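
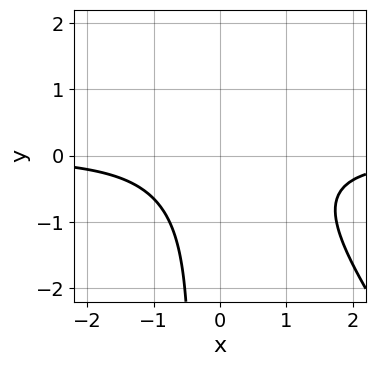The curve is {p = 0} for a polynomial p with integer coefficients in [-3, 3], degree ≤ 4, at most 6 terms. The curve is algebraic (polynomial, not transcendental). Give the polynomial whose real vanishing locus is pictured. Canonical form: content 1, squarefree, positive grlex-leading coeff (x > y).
(a) deg p = 3. The shape is more complex than any degree-2 curve.
(b) Observable constraints: the curve avoids every integer y-axis point in the box; it misses every integer gridline on the x-axis.
(c) These observations pin down the coefficients.

3*x^2*y + 2*x*y^2 - x*y + y^2 + 3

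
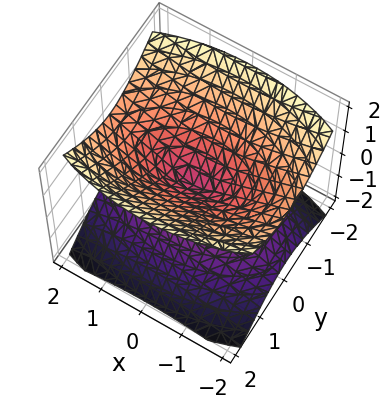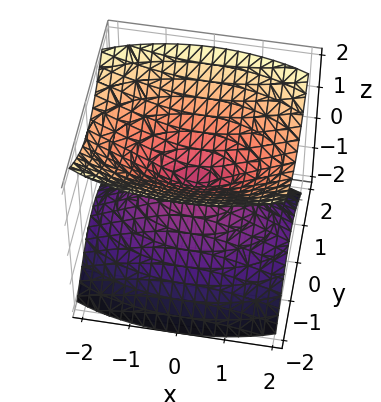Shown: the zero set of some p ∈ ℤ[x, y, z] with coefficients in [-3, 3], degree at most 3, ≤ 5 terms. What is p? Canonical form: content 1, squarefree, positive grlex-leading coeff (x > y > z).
1. I count 2 distinct pieces. They look like related sheets of one shape, so recover p as a whole.
2. The degree is 2 — a double cone through the origin; a quadric.
3. Symmetries: the z ↦ −z reflection is a symmetry, so z appears only in even powers; it's symmetric under y → −y, forcing even powers of y; mirror symmetry x ↦ −x ⇒ only even powers of x.
4. Against the integer gridlines: it crosses the y-axis at the gridline y = 0; one x-axis crossing is at x = 0.
5. Together with the visible shape, these determine p as stated.

x^2 + 3*y^2 - 3*z^2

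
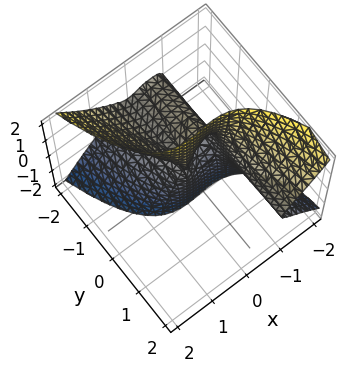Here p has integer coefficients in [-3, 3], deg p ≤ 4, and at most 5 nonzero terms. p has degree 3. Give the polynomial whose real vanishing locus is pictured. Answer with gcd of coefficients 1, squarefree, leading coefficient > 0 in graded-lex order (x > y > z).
x^3 + y*z^2 + x^2

1. Degree: the shape is more complex than any degree-2 surface, so deg p = 3.
2. Observable constraints: it meets the x-axis at x = -1 (among the integer gridlines); the visible y-axis segment lies entirely on the surface; every point of the z-axis in the box is on the surface.
3. Fitting integer coefficients to these (and the overall shape) gives p.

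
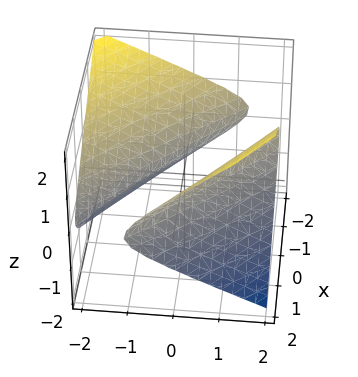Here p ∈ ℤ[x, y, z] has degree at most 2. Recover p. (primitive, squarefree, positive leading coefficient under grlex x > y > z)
x^2 + 2*x*y + y^2 + y*z - 3*z^2 - 1

(a) The picture has 2 separate pieces. Treating them together as one polynomial.
(b) Degree: a generic line meets the surface in up to 2 points, so deg p = 2.
(c) Against the integer gridlines: among the integer gridlines, it crosses the y-axis at y ∈ {-1, 1}; among the integer gridlines, it crosses the x-axis at x ∈ {-1, 1}.
(d) Together with the visible shape, these determine p as stated.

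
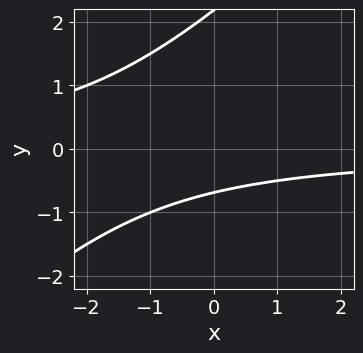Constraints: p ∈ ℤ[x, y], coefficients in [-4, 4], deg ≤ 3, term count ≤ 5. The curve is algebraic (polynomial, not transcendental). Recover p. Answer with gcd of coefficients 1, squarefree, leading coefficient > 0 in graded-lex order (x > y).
(a) Degree: no degree-1 curve has this shape, so deg p = 2.
(b) From the visible intercepts: no x-intercept at any integer in the box.
(c) These observations pin down the coefficients.

2*x*y - 2*y^2 + 3*y + 3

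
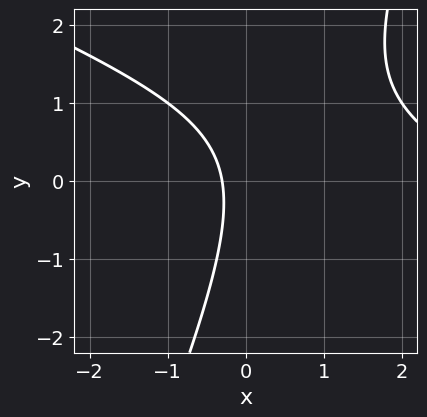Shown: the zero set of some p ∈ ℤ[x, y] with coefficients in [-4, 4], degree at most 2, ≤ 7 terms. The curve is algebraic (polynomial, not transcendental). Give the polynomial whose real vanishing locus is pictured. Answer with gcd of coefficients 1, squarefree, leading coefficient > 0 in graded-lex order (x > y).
x^2 + 2*x*y - y^2 - 3*x - 1

1. The degree is 2 — no degree-1 curve has this shape.
2. Reading off the gridlines: no y-intercept at any integer in the box.
3. The integer polynomial consistent with all of this is the stated p.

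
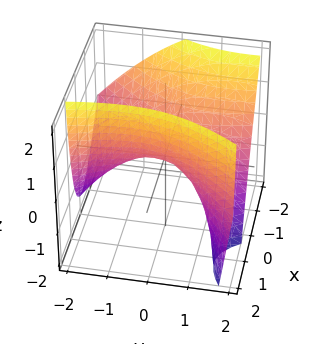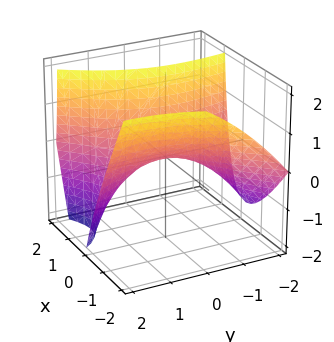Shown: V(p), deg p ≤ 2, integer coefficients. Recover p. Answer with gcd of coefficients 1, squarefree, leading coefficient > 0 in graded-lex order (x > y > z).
First, the degree is 2 — a generic line meets the surface in up to 2 points.
Next, reading off the gridlines: it meets the z-axis at z = 0 (among the integer gridlines); one x-axis crossing is at x = 0.
Finally, together with the visible shape, these determine p as stated.

3*x^2 - 2*x*y + 2*x*z - y^2 - 3*z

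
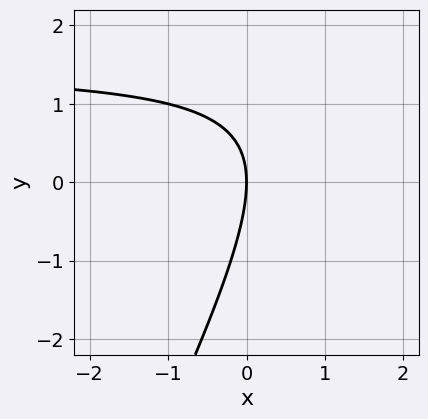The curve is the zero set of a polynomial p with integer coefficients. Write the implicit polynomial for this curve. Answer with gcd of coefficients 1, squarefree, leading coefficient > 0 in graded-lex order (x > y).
First, deg p = 2.
Next, checking where it meets the axes: it crosses the x-axis at the gridline x = 0; it crosses the y-axis at the gridline y = 0.
Finally, solving for integer coefficients yields p as stated.

2*x*y - y^2 - 3*x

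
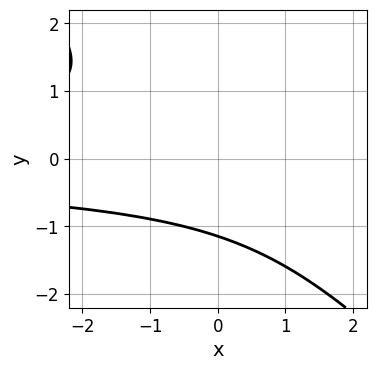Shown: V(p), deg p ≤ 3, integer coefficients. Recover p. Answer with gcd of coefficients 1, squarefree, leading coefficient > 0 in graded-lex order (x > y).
2*x*y^2 + 2*y^3 + 3

1. deg p = 3. The shape is more complex than any degree-2 curve.
2. Checking where it meets the axes: it misses every integer gridline on the x-axis.
3. Fitting integer coefficients to these (and the overall shape) gives p.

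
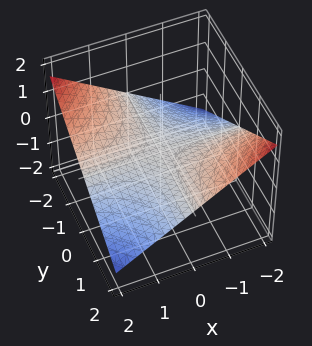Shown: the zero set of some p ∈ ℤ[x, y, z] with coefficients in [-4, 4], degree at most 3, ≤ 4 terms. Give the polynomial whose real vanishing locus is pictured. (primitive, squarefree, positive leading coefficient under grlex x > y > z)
x*y + 3*z

1. deg p = 2. A hyperbolic paraboloid; a quadric.
2. Checking where it meets the axes: the visible x-axis segment lies entirely on the surface; the visible y-axis segment lies entirely on the surface.
3. Fitting integer coefficients to these (and the overall shape) gives p.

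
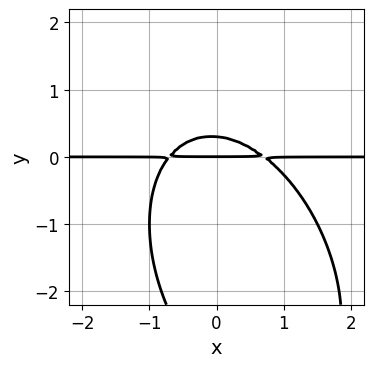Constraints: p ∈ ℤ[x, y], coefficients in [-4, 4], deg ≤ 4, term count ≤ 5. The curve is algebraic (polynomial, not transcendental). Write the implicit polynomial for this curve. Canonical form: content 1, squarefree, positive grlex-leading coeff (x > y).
2*x^2*y + x*y^2 + y^3 + 3*y^2 - y

(a) deg p = 3. No degree-2 curve has this shape.
(b) From the axis intercepts and sections: it crosses the y-axis at the gridline y = 0; the visible x-axis segment lies entirely on the curve.
(c) Solving for integer coefficients yields p as stated.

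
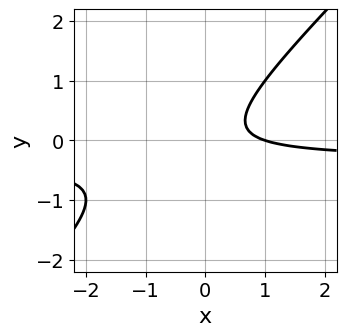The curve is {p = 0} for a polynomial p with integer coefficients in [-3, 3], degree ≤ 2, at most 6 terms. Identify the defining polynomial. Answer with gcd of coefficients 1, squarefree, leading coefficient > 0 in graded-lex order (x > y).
(a) Degree: no degree-1 curve has this shape, so deg p = 2.
(b) From the visible intercepts: no y-intercept at any integer in the box; it crosses the x-axis at the gridline x = 1.
(c) Putting this together gives p.

3*x*y - 3*y^2 + x - 1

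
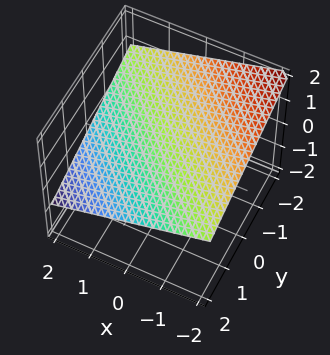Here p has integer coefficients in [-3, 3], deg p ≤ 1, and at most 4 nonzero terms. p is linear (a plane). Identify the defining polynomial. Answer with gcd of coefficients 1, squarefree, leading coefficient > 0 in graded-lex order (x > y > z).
The degree is 1 — every cross-section is a straight line — this is a plane.
Against the integer gridlines: it crosses the y-axis at the gridline y = 2; one x-axis crossing is at x = 2.
Solving for integer coefficients yields p as stated.

x + y + 3*z - 2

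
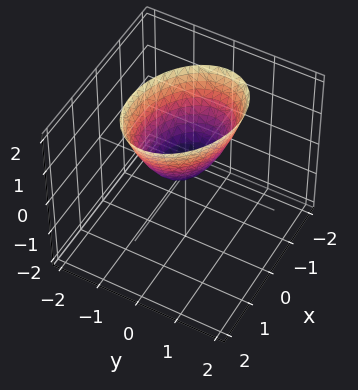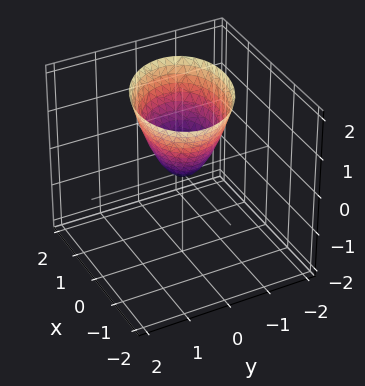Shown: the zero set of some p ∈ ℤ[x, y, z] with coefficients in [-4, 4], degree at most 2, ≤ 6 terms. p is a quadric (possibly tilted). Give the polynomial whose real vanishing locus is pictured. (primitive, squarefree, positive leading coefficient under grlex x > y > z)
2*x^2 + x*y + 3*y^2 - 2*z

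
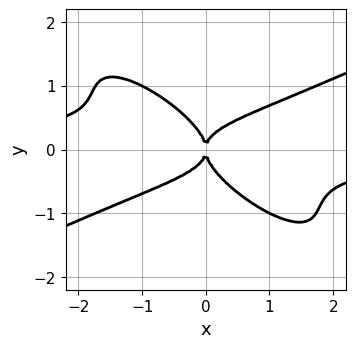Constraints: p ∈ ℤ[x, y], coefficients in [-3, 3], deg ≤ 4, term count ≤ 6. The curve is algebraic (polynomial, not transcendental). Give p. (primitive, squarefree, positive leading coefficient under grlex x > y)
x^3*y - 3*x*y^3 - 3*y^4 + x^2

1. deg p = 4. The shape is more complex than any degree-3 curve.
2. Against the integer gridlines: it crosses the y-axis at the gridline y = 0; it meets the x-axis at x = 0 (among the integer gridlines).
3. The integer polynomial consistent with all of this is the stated p.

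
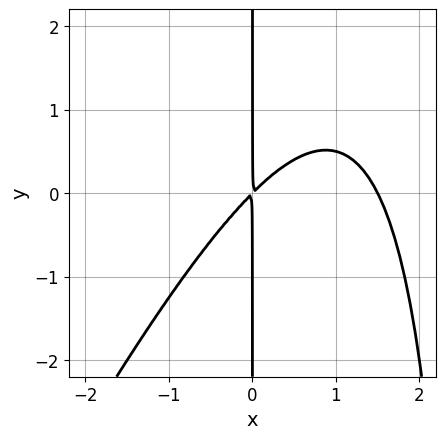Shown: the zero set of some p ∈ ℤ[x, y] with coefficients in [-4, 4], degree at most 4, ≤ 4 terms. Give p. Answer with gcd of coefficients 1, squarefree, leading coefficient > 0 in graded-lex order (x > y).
1. Degree: a generic line meets the curve in up to 3 points, so deg p = 3.
2. From the axis intercepts and sections: the visible y-axis segment lies entirely on the curve.
3. Solving for integer coefficients yields p as stated.

2*x^3 - x^2*y - 3*x^2 + 3*x*y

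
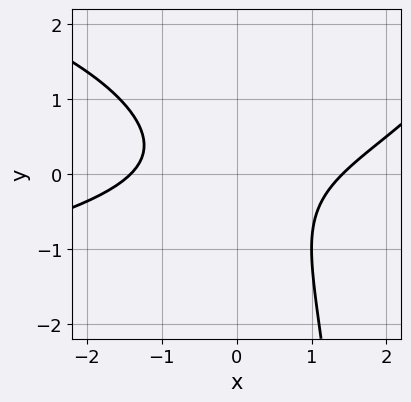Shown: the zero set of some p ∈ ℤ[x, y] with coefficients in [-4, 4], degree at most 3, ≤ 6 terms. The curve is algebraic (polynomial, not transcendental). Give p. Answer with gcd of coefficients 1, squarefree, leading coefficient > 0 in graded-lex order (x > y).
x*y^2 + x^2 - 2*x*y - 2*y^2 - 2

(a) The degree is 3 — a generic line meets the curve in up to 3 points.
(b) Against the integer gridlines: the curve avoids every integer y-axis point in the box.
(c) Together with the visible shape, these determine p as stated.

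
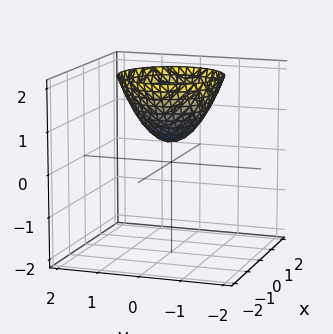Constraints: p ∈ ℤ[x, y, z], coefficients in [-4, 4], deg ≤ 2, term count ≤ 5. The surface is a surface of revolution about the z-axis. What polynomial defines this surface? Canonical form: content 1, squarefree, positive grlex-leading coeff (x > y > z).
First, the degree is 2 — no degree-1 surface has this shape.
Then, symmetries: every cross-section ⟂ z is a circle, so x, y appear only via x² + y².
Next, checking where it meets the axes: it misses every integer gridline on the y-axis; a circular section at z = 1 has radius between 0 and 1; the surface avoids every integer x-axis point in the box.
Finally, the integer polynomial consistent with all of this is the stated p.

2*x^2 + 2*y^2 - 2*z + 1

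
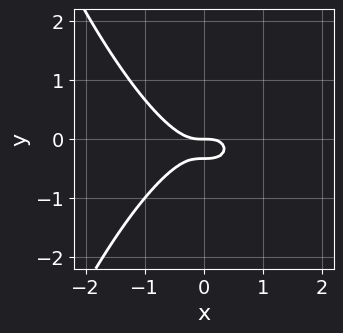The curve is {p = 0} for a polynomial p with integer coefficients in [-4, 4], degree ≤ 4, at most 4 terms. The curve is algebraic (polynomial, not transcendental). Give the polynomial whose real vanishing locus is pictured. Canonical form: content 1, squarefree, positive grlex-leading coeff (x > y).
First, the degree is 3 — a generic line meets the curve in up to 3 points.
Then, against the integer gridlines: it crosses the y-axis at the gridline y = 0; it crosses the x-axis at the gridline x = 0.
Finally, the integer polynomial consistent with all of this is the stated p.

2*x^3 + 3*y^2 + y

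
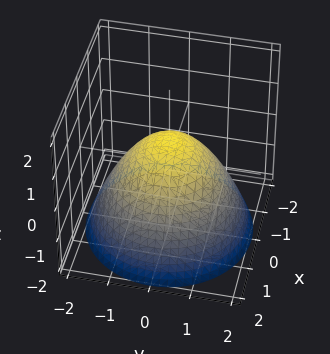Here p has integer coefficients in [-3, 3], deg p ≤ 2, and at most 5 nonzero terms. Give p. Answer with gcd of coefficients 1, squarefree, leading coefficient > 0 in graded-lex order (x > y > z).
2*x^2 + 2*y^2 + 3*z - 2

1. deg p = 2. A generic line meets the surface in up to 2 points.
2. By symmetry, the surface is invariant under rotation about z: p = q(x² + y², z).
3. Observable constraints: a circular section at z = -1 has radius between 1 and 2; the y-axis gridline crossings are at y ∈ {-1, 1}; among the integer gridlines, it crosses the x-axis at x ∈ {-1, 1}.
4. Matching integer coefficients to the picture gives p.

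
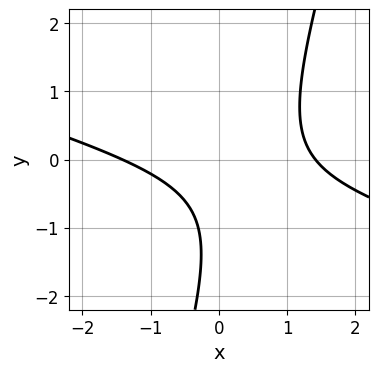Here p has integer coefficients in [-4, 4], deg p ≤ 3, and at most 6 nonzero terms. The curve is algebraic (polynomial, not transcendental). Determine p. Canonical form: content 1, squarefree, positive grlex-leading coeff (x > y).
x^2 + 3*x*y - y^2 - 2*y - 2

The degree is 2 — the shape is more complex than any degree-1 curve.
From the axis intercepts and sections: the curve avoids every integer y-axis point in the box.
Putting this together gives p.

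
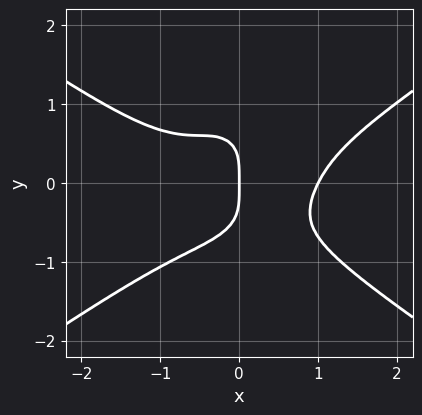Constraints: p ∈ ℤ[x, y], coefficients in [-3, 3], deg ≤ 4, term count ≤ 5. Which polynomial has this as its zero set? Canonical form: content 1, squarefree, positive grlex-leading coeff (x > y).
2*x^4 - 3*x^2*y^2 - 3*y^4 - 3*x^2*y - 2*x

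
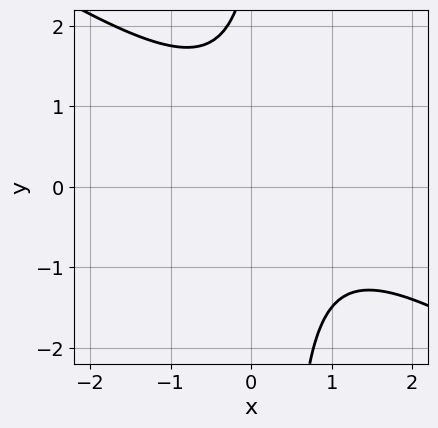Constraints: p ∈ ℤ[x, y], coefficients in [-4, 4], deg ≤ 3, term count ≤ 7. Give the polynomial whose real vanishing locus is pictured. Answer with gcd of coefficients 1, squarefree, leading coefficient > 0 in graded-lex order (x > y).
2*x^2 + 3*x*y - 2*x - y + 3

First, deg p = 2. No degree-1 curve has this shape.
Next, checking where it meets the axes: the curve avoids every integer x-axis point in the box; the curve avoids every integer y-axis point in the box.
Finally, fitting integer coefficients to these (and the overall shape) gives p.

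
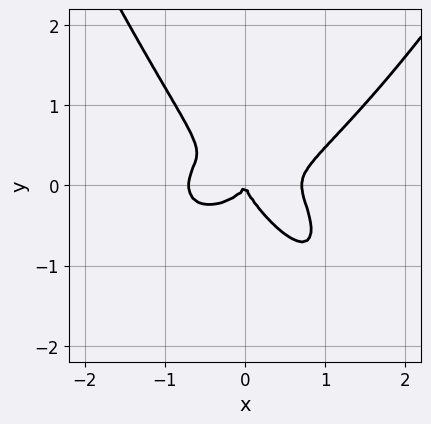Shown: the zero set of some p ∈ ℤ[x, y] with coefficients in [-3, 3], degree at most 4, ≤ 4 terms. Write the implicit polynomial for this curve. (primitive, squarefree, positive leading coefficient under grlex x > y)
(a) Degree: a generic line meets the curve in up to 4 points, so deg p = 4.
(b) Checking where it meets the axes: it crosses the y-axis at the gridline y = 0; one x-axis crossing is at x = 0.
(c) Assembling these constraints gives the stated polynomial.

2*x^4 - 3*x*y^2 - 3*y^3 - x^2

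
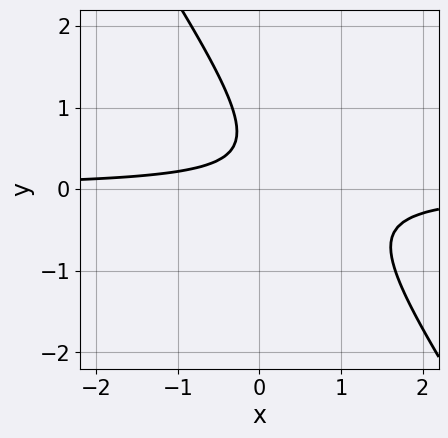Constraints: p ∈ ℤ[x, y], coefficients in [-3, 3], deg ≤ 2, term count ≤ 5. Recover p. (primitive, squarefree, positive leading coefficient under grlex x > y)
3*x*y + 2*y^2 - 2*y + 1

1. Degree: no degree-1 curve has this shape, so deg p = 2.
2. From the visible intercepts: the curve avoids every integer x-axis point in the box; the curve avoids every integer y-axis point in the box.
3. Assembling these constraints gives the stated polynomial.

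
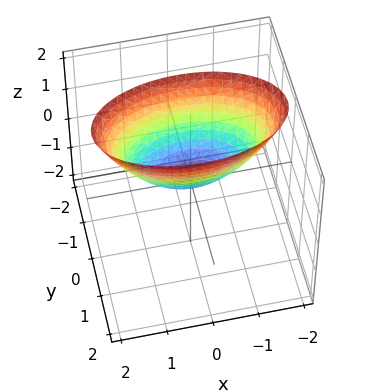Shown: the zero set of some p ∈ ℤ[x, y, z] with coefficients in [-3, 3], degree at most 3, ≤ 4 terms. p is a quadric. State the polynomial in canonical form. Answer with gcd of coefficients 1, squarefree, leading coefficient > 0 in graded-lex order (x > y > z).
x^2 + 3*y^2 - 2*z

1. Degree: a single bowl opening along one axis; a quadric, so deg p = 2.
2. Symmetries: mirror symmetry y ↦ −y ⇒ only even powers of y; it's symmetric under x → −x, forcing even powers of x.
3. Against the integer gridlines: it crosses the y-axis at the gridline y = 0; one x-axis crossing is at x = 0; one z-axis crossing is at z = 0.
4. Putting this together gives p.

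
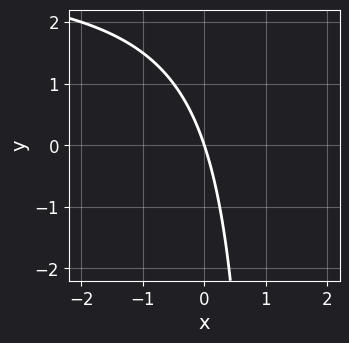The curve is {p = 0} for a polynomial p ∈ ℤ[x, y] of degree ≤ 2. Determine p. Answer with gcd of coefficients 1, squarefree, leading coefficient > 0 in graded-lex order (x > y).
x*y - 3*x - y

The degree is 2 — no degree-1 curve has this shape.
Checking where it meets the axes: one x-axis crossing is at x = 0; it meets the y-axis at y = 0 (among the integer gridlines).
Putting this together gives p.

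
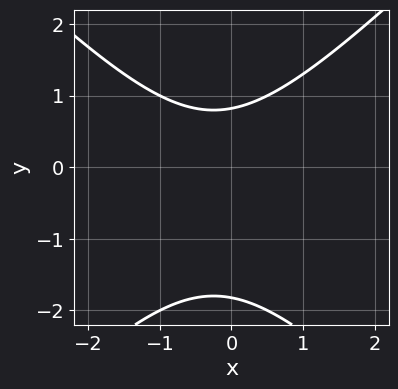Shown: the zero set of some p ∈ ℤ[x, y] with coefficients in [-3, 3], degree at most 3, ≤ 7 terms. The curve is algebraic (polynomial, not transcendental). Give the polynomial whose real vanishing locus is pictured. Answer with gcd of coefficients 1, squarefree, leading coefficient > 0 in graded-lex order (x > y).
2*x^2 - 2*y^2 + x - 2*y + 3

The degree is 2 — the shape is more complex than any degree-1 curve.
Reading off the gridlines: the curve avoids every integer x-axis point in the box.
Together with the visible shape, these determine p as stated.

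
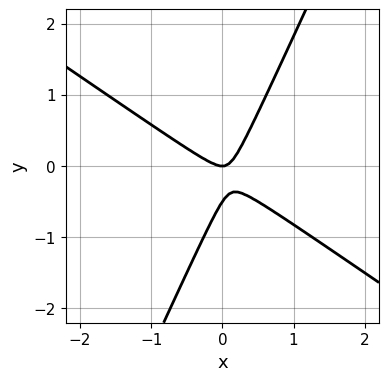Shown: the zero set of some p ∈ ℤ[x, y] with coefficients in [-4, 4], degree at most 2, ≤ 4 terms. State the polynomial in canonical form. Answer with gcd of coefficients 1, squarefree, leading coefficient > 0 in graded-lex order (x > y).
(a) deg p = 2. The shape is more complex than any degree-1 curve.
(b) Against the integer gridlines: it meets the x-axis at x = 0 (among the integer gridlines); one y-axis crossing is at y = 0.
(c) Fitting integer coefficients to these (and the overall shape) gives p.

3*x^2 + 3*x*y - 2*y^2 - y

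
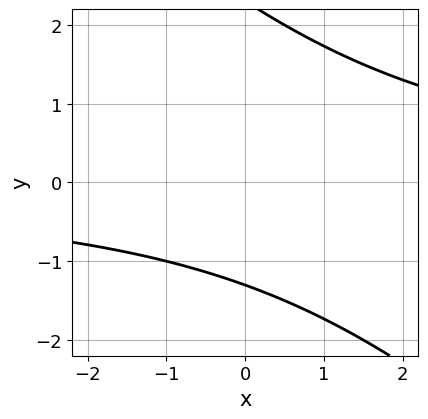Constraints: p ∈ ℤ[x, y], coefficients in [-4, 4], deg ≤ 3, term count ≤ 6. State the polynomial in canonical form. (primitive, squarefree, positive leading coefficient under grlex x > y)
x*y + y^2 - y - 3

First, degree: no degree-1 curve has this shape, so deg p = 2.
Next, checking where it meets the axes: it misses every integer gridline on the x-axis.
Finally, these observations pin down the coefficients.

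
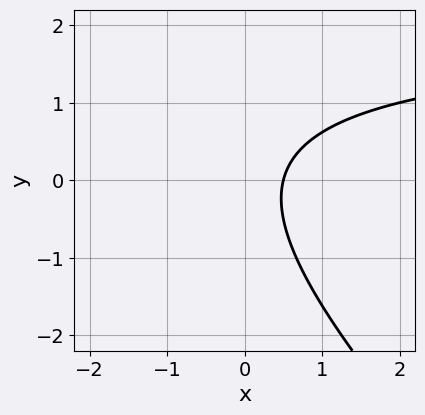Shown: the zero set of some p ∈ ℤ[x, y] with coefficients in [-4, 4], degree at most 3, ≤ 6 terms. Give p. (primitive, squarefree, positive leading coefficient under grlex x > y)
1. Degree: a generic line meets the curve in up to 2 points, so deg p = 2.
2. Checking where it meets the axes: the curve avoids every integer y-axis point in the box.
3. Solving for integer coefficients yields p as stated.

x*y + y^2 - 2*x + 1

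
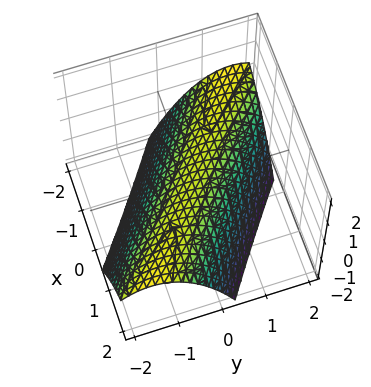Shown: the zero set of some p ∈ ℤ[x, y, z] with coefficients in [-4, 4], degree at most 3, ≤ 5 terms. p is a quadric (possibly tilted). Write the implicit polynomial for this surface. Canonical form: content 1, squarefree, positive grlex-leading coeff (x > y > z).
x^2 + 3*x*y + 2*y^2 + 3*z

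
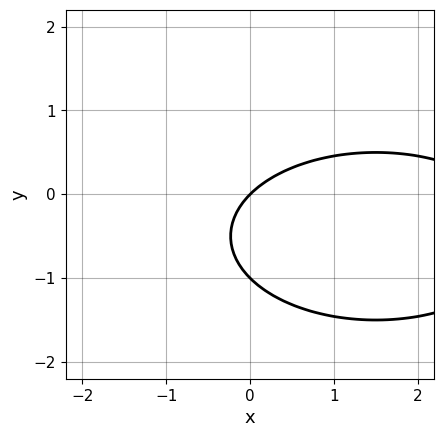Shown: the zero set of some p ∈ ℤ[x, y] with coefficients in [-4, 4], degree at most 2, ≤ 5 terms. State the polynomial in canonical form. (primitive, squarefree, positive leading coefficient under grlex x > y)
x^2 + 3*y^2 - 3*x + 3*y

The degree is 2 — the shape is more complex than any degree-1 curve.
Reading off the gridlines: among the integer gridlines, it crosses the y-axis at y ∈ {-1, 0}; one x-axis crossing is at x = 0.
Matching integer coefficients to the picture gives p.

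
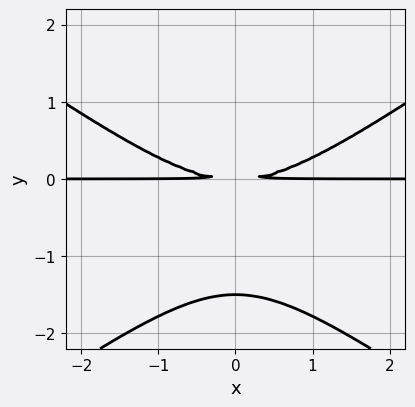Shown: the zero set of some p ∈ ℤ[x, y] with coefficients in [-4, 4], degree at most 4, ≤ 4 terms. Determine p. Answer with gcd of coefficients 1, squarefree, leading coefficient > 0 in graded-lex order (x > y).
x^2*y - 2*y^3 - 3*y^2

First, deg p = 3. A generic line meets the curve in up to 3 points.
Next, symmetries: the x ↦ −x reflection is a symmetry, so x appears only in even powers.
Next, reading off the gridlines: the visible x-axis segment lies entirely on the curve.
Finally, putting this together gives p.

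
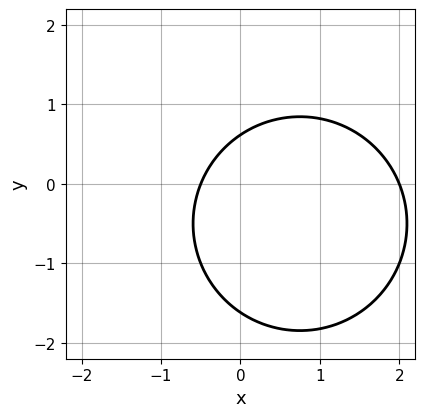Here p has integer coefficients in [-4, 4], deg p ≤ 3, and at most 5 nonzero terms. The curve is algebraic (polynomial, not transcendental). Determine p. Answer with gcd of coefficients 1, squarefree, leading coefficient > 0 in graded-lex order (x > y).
2*x^2 + 2*y^2 - 3*x + 2*y - 2

The degree is 2 — a generic line meets the curve in up to 2 points.
Against the integer gridlines: it crosses the x-axis at the gridline x = 2.
The integer polynomial consistent with all of this is the stated p.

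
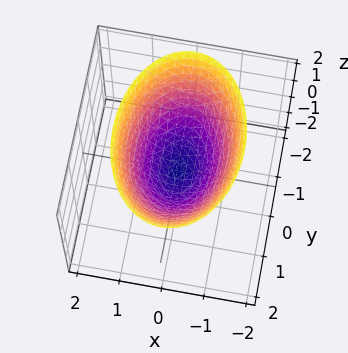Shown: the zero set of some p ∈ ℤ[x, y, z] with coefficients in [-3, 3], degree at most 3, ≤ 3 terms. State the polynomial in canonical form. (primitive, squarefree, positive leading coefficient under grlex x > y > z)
First, degree: a paraboloid; a quadric, so deg p = 2.
Then, symmetries: it's symmetric under y → −y, forcing even powers of y; it's symmetric under x → −x, forcing even powers of x.
Then, reading off the gridlines: it crosses the x-axis at the gridline x = 0; one z-axis crossing is at z = 0.
Finally, matching integer coefficients to the picture gives p.

2*x^2 + y^2 - 2*z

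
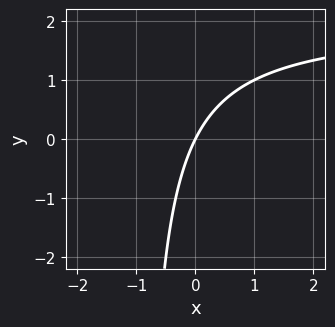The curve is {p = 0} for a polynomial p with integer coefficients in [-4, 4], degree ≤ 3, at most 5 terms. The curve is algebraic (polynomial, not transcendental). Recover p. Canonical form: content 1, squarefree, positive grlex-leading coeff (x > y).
x*y - 2*x + y

The degree is 2 — the shape is more complex than any degree-1 curve.
Observable constraints: it crosses the y-axis at the gridline y = 0; it meets the x-axis at x = 0 (among the integer gridlines).
Together with the visible shape, these determine p as stated.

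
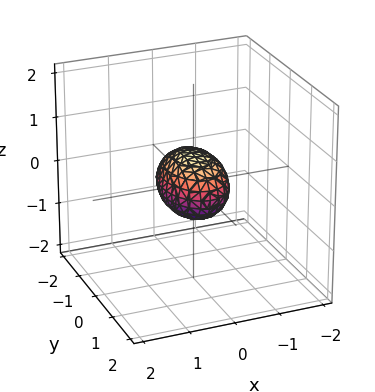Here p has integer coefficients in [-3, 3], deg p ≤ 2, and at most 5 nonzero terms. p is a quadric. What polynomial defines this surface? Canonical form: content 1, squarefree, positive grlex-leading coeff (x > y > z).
2*x^2 + y^2 + 2*z^2 - 1

(a) deg p = 2. A closed, bounded, convex surface; a quadric.
(b) Symmetries: the z ↦ −z reflection is a symmetry, so z appears only in even powers; the x ↦ −x reflection is a symmetry, so x appears only in even powers; it's symmetric under y → −y, forcing even powers of y.
(c) From the axis intercepts and sections: the y-axis gridline crossings are at y ∈ {-1, 1}.
(d) Putting this together gives p.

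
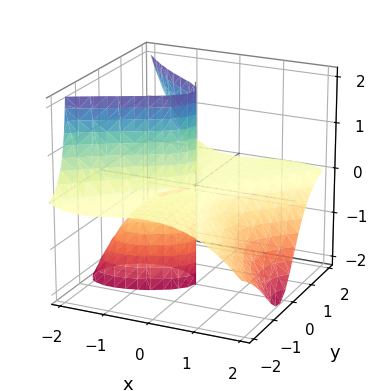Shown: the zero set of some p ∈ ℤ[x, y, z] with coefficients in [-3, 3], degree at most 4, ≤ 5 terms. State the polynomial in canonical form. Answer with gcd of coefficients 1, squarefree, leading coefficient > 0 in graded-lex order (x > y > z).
x^3 - x^2*y + 3*y^2*z + 2*x*z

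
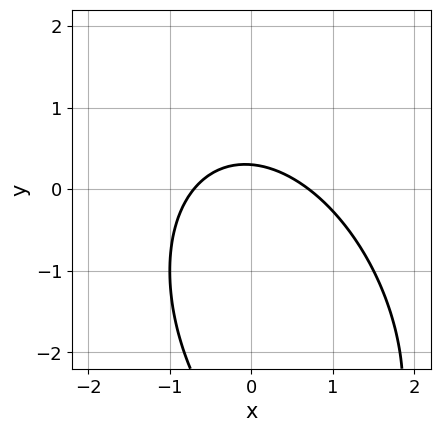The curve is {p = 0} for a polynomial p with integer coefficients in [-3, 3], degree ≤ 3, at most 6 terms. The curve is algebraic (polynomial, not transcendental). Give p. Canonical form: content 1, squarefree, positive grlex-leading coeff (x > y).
2*x^2 + x*y + y^2 + 3*y - 1

Degree: the shape is more complex than any degree-1 curve, so deg p = 2.
Solving for integer coefficients yields p as stated.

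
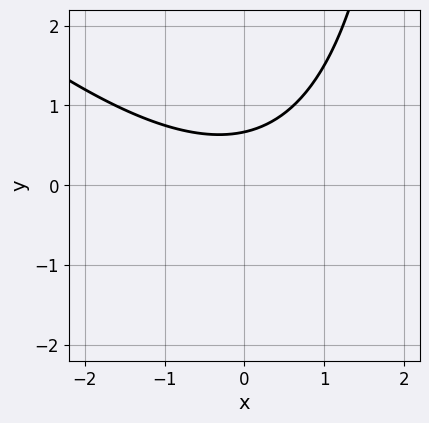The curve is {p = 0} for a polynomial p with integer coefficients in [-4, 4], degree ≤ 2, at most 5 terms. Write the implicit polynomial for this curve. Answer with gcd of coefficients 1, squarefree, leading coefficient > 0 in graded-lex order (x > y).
First, degree: a generic line meets the curve in up to 2 points, so deg p = 2.
Next, observable constraints: no x-intercept at any integer in the box.
Finally, together with the visible shape, these determine p as stated.

x^2 + x*y - 3*y + 2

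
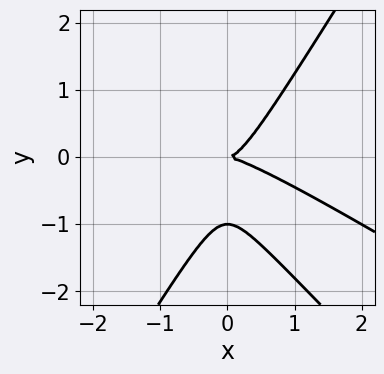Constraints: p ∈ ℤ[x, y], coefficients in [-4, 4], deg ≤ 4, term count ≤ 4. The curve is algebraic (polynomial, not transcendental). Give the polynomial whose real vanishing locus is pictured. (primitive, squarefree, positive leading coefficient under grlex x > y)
deg p = 3. The shape is more complex than any degree-2 curve.
Reading off the gridlines: among the integer gridlines, it crosses the y-axis at y ∈ {-1, 0}; one x-axis crossing is at x = 0.
Assembling these constraints gives the stated polynomial.

x^3 + 2*x^2*y - y^3 - y^2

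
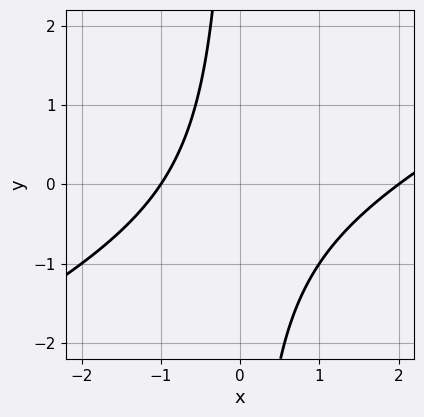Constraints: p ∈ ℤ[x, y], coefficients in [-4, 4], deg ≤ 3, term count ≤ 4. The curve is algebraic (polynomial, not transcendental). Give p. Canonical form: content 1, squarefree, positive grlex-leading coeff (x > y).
x^2 - 2*x*y - x - 2

(a) The degree is 2 — the shape is more complex than any degree-1 curve.
(b) Checking where it meets the axes: it misses every integer gridline on the y-axis; among the integer gridlines, it crosses the x-axis at x ∈ {-1, 2}.
(c) Putting this together gives p.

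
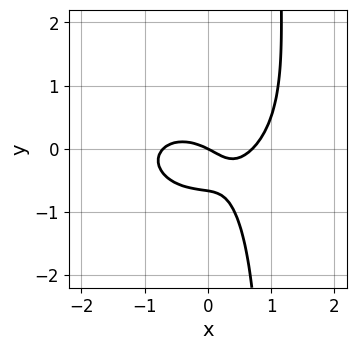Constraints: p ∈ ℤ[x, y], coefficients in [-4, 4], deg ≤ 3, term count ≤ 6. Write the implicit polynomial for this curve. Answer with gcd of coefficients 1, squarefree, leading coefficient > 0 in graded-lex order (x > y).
2*x^3 + 3*x*y^2 - 3*y^2 - x - 2*y

1. deg p = 3.
2. Against the integer gridlines: one x-axis crossing is at x = 0; it crosses the y-axis at the gridline y = 0.
3. Solving for integer coefficients yields p as stated.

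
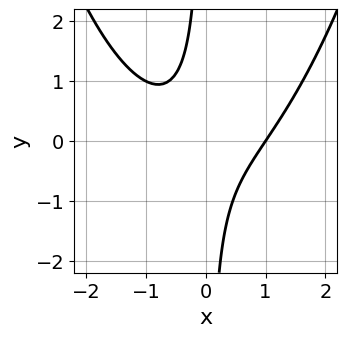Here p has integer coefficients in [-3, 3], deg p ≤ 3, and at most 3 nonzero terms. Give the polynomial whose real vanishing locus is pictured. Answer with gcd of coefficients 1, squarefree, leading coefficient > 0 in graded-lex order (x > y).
First, the degree is 3 — the shape is more complex than any degree-2 curve.
Then, observable constraints: no y-intercept at any integer in the box; it meets the x-axis at x = 1 (among the integer gridlines).
Finally, the integer polynomial consistent with all of this is the stated p.

x^3 - 2*x*y - 1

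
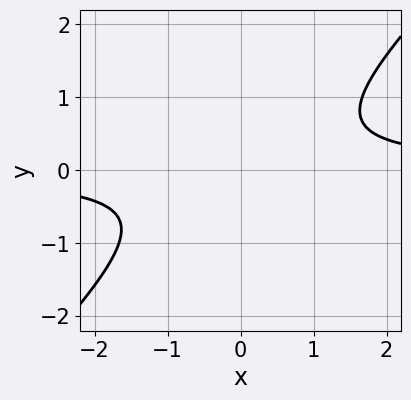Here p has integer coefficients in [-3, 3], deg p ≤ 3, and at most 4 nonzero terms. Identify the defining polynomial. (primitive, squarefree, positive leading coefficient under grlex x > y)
The degree is 2 — no degree-1 curve has this shape.
Checking where it meets the axes: the curve avoids every integer x-axis point in the box; it misses every integer gridline on the y-axis.
Fitting integer coefficients to these (and the overall shape) gives p.

3*x*y - 3*y^2 - 2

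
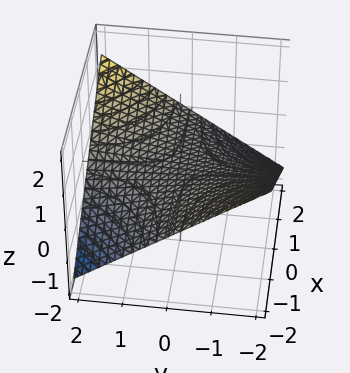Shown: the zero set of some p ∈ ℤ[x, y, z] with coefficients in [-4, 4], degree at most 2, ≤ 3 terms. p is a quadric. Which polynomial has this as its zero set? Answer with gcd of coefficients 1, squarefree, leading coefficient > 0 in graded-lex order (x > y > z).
Degree: a saddle surface; a quadric, so deg p = 2.
Reading off the gridlines: the visible y-axis segment lies entirely on the surface; it meets the z-axis at z = 0 (among the integer gridlines); the visible x-axis segment lies entirely on the surface.
Fitting integer coefficients to these (and the overall shape) gives p.

x*y - 3*z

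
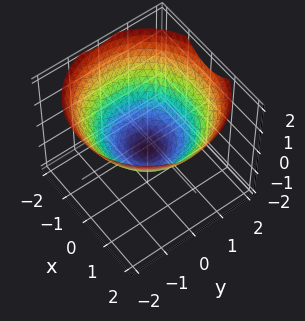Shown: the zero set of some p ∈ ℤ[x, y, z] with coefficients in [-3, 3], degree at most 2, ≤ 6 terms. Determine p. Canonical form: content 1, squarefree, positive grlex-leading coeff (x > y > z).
x^2 + y^2 - 2*z - 1

The degree is 2 — a generic line meets the surface in up to 2 points.
Symmetry: the surface is invariant under rotation about z: p = q(x² + y², z).
Against the integer gridlines: among the integer gridlines, it crosses the y-axis at y ∈ {-1, 1}; among the integer gridlines, it crosses the x-axis at x ∈ {-1, 1}; a circular section at z = 0 has radius exactly 1.
Together with the visible shape, these determine p as stated.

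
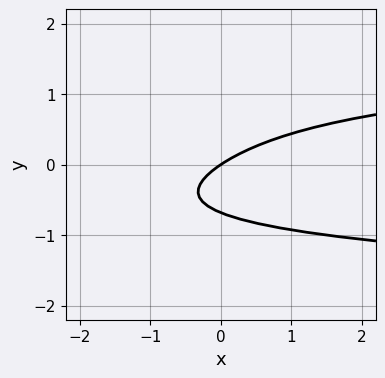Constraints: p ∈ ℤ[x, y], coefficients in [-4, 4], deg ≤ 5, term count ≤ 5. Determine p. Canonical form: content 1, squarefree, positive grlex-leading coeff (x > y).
(a) deg p = 4. The shape is more complex than any degree-3 curve.
(b) From the axis intercepts and sections: one y-axis crossing is at y = 0; it crosses the x-axis at the gridline x = 0.
(c) Fitting integer coefficients to these (and the overall shape) gives p.

3*y^4 + 3*y^2 - 2*x + 3*y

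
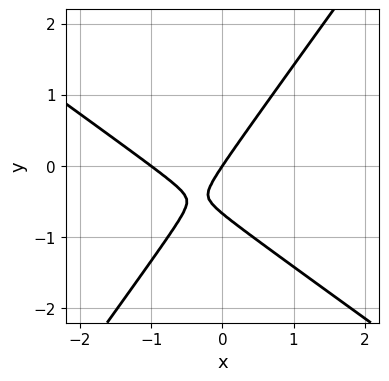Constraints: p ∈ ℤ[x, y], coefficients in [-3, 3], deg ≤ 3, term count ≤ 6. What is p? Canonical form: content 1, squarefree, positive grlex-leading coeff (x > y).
3*x^2 + 2*x*y - 3*y^2 + 3*x - 2*y

First, degree: the shape is more complex than any degree-1 curve, so deg p = 2.
Next, reading off the gridlines: the x-axis gridline crossings are at x ∈ {-1, 0}; one y-axis crossing is at y = 0.
Finally, putting this together gives p.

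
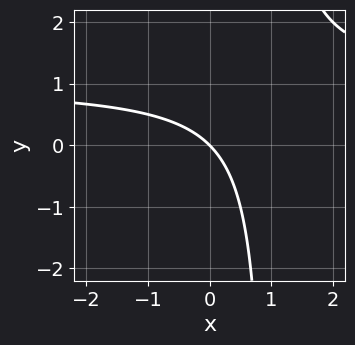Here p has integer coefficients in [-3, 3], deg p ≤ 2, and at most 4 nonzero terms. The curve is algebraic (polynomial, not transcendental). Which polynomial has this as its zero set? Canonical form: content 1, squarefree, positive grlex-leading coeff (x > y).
First, degree: the shape is more complex than any degree-1 curve, so deg p = 2.
Next, against the integer gridlines: it meets the y-axis at y = 0 (among the integer gridlines); it crosses the x-axis at the gridline x = 0.
Finally, these observations pin down the coefficients.

x*y - x - y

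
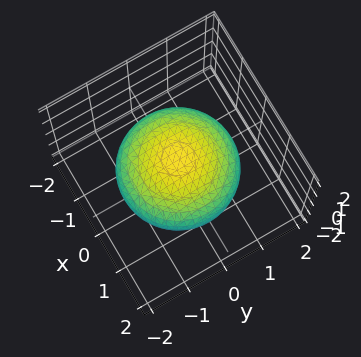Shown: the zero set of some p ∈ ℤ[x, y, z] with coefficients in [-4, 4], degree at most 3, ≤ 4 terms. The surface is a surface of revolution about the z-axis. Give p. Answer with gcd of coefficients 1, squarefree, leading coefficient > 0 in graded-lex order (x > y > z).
x^2 + y^2 + 2*z^2 - 2

First, deg p = 2.
Then, symmetries: the surface is invariant under rotation about z: p = q(x² + y², z).
Next, checking where it meets the axes: a circular section at z = 0 has radius between 1 and 2; among the integer gridlines, it crosses the z-axis at z ∈ {-1, 1}.
Finally, together with the visible shape, these determine p as stated.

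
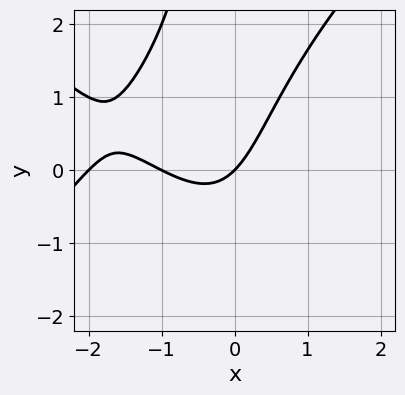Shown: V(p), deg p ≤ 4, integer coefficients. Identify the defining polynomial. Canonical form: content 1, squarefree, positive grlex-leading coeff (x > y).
(a) Degree: a generic line meets the curve in up to 3 points, so deg p = 3.
(b) Observable constraints: it meets the y-axis at y = 0 (among the integer gridlines); the x-axis gridline crossings are at x ∈ {-2, -1, 0}.
(c) Solving for integer coefficients yields p as stated.

x^3 - x*y^2 + 3*x^2 + 2*x - 2*y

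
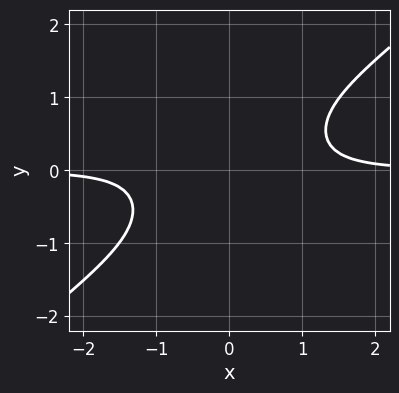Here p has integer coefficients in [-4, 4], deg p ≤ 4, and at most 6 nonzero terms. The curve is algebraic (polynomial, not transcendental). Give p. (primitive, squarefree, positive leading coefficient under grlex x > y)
First, deg p = 4. The shape is more complex than any degree-3 curve.
Next, against the integer gridlines: it misses every integer gridline on the y-axis; the curve avoids every integer x-axis point in the box.
Finally, assembling these constraints gives the stated polynomial.

3*x^3*y - 3*x^2*y^2 - x*y^3 - 2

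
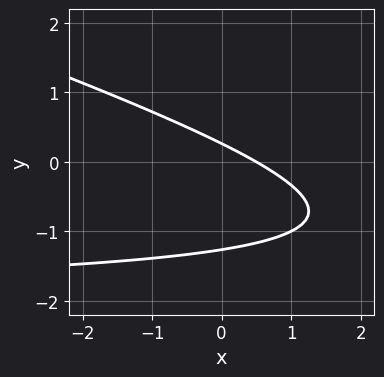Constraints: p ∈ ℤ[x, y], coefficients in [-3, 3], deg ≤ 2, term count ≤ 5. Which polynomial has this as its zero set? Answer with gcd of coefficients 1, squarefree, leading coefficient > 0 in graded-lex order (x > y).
1. Degree: no degree-1 curve has this shape, so deg p = 2.
2. Putting this together gives p.

x*y + 3*y^2 + 2*x + 3*y - 1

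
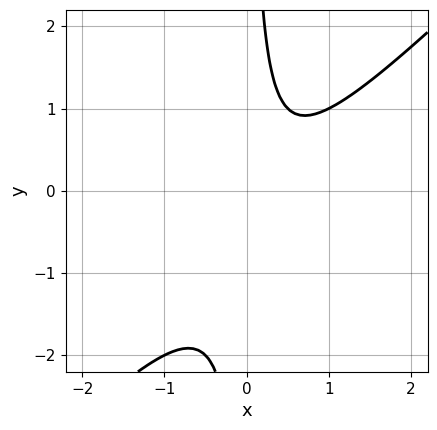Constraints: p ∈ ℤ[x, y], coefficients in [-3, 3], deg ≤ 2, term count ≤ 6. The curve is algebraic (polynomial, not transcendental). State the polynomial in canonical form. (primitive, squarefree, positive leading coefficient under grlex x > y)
2*x^2 - 2*x*y - x + 1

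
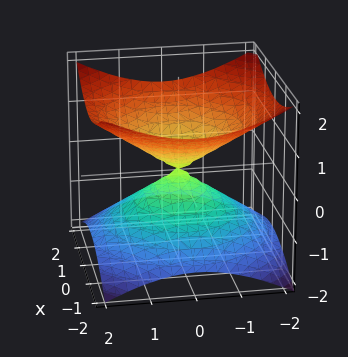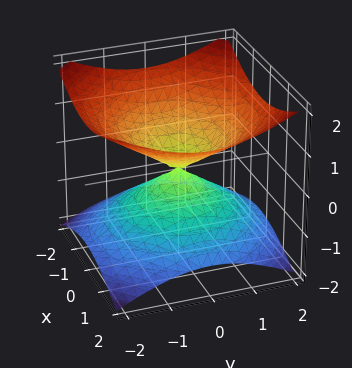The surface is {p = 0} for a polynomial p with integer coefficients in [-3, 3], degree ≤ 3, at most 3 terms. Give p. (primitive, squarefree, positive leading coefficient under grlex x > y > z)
x^2 + y^2 - 2*z^2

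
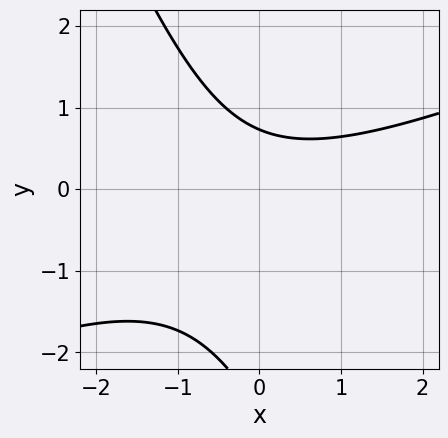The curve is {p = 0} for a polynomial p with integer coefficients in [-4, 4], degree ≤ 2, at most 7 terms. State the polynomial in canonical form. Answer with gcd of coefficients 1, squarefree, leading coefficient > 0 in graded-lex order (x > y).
1. The degree is 2 — a generic line meets the curve in up to 2 points.
2. Reading off the gridlines: it misses every integer gridline on the x-axis.
3. Fitting integer coefficients to these (and the overall shape) gives p.

x^2 - 2*x*y - y^2 - 2*y + 2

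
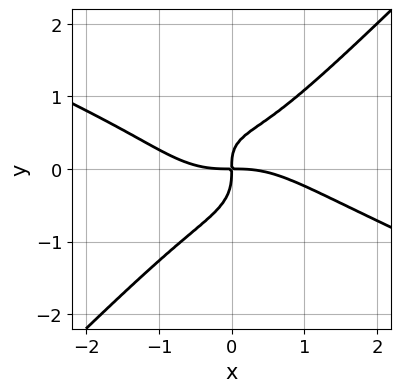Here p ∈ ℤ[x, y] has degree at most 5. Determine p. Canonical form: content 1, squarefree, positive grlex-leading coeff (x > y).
x^4 + 2*x^3*y - 3*y^4 - x*y^2 + 2*x*y

deg p = 4. No degree-3 curve has this shape.
From the visible intercepts: it crosses the x-axis at the gridline x = 0; it crosses the y-axis at the gridline y = 0.
The integer polynomial consistent with all of this is the stated p.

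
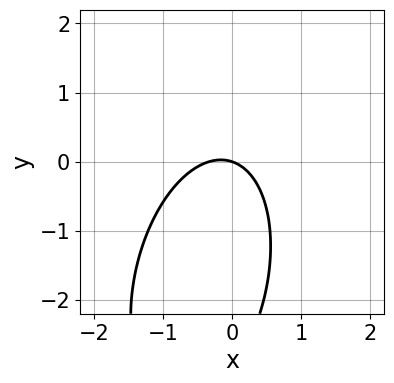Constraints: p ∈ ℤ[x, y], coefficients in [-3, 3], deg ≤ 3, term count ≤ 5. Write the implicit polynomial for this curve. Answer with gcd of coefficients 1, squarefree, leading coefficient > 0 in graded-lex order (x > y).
3*x^2 - x*y + y^2 + x + 3*y

1. deg p = 2. No degree-1 curve has this shape.
2. From the axis intercepts and sections: it crosses the x-axis at the gridline x = 0; it crosses the y-axis at the gridline y = 0.
3. The integer polynomial consistent with all of this is the stated p.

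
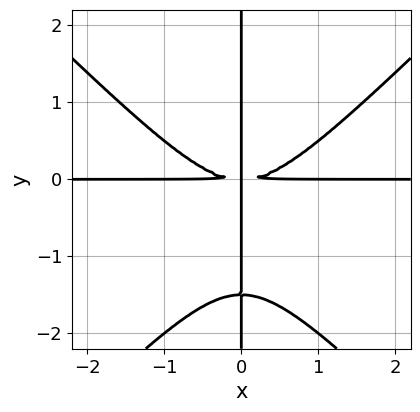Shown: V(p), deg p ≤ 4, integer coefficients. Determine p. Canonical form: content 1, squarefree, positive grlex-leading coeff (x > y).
The degree is 4 — the shape is more complex than any degree-3 curve.
Observable constraints: the visible y-axis segment lies entirely on the curve; the visible x-axis segment lies entirely on the curve.
Putting this together gives p.

2*x^3*y - 2*x*y^3 - 3*x*y^2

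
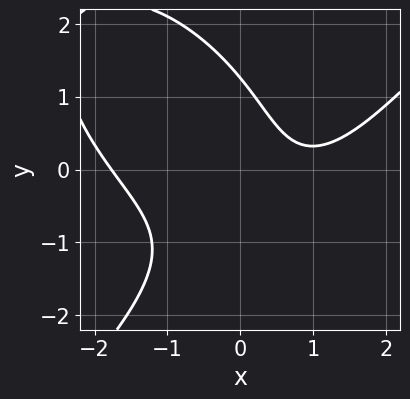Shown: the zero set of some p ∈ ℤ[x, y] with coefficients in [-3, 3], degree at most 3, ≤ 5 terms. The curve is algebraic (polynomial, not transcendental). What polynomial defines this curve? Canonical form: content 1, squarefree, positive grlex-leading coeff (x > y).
x^3 - y^3 - 3*x*y - 2*x + 2

(a) Degree: no degree-2 curve has this shape, so deg p = 3.
(b) Solving for integer coefficients yields p as stated.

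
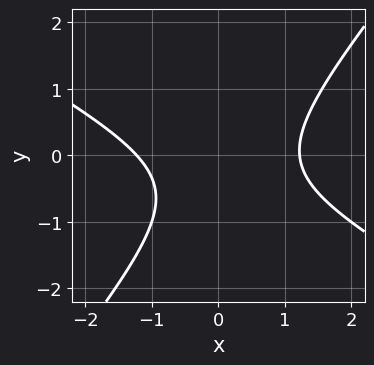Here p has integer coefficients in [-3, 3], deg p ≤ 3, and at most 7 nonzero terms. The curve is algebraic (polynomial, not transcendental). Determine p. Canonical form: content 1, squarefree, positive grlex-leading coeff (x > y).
2*x^2 + 2*x*y - 3*y^2 - 2*y - 3

Degree: no degree-1 curve has this shape, so deg p = 2.
Checking where it meets the axes: it misses every integer gridline on the y-axis.
Matching integer coefficients to the picture gives p.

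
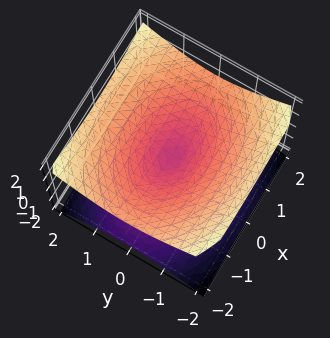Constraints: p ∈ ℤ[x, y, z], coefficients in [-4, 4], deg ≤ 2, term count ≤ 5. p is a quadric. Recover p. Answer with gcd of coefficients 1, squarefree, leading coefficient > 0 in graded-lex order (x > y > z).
1. Degree: two nappes meeting at a single point; a quadric, so deg p = 2.
2. Symmetries: the x ↦ −x reflection is a symmetry, so x appears only in even powers; it's symmetric under y → −y, forcing even powers of y; mirror symmetry z ↦ −z ⇒ only even powers of z.
3. Reading off the gridlines: it crosses the x-axis at the gridline x = 0; it crosses the y-axis at the gridline y = 0; one z-axis crossing is at z = 0.
4. These observations pin down the coefficients.

x^2 + 2*y^2 - 3*z^2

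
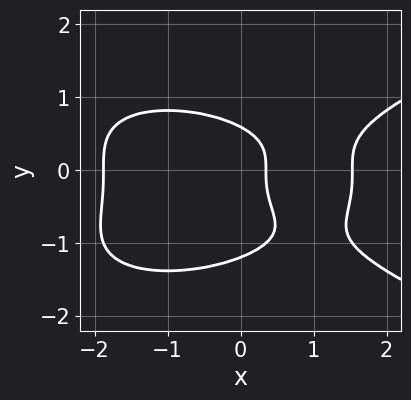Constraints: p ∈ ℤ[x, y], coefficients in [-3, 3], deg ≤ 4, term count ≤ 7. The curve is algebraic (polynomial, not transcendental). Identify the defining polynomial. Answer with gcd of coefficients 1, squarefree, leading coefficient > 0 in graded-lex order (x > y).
1. The degree is 4 — no degree-3 curve has this shape.
2. The integer polynomial consistent with all of this is the stated p.

3*y^4 - x^3 + 3*y^3 + 3*x - 1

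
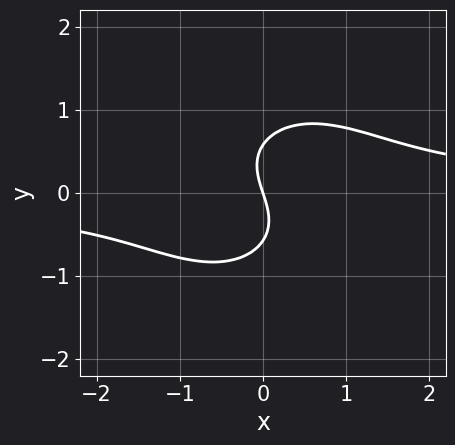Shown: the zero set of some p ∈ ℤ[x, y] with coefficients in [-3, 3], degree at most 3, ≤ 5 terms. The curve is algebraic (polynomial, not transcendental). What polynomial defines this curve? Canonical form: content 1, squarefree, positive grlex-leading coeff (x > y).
(a) Degree: a generic line meets the curve in up to 3 points, so deg p = 3.
(b) Checking where it meets the axes: one x-axis crossing is at x = 0; it meets the y-axis at y = 0 (among the integer gridlines).
(c) The integer polynomial consistent with all of this is the stated p.

3*x^2*y + 3*y^3 - 3*x - y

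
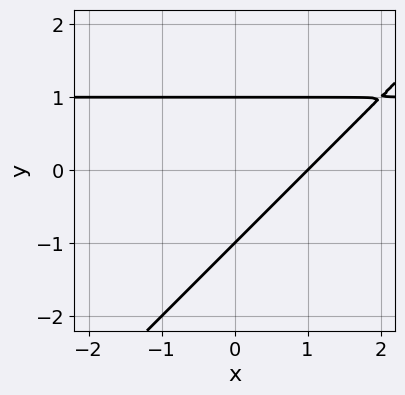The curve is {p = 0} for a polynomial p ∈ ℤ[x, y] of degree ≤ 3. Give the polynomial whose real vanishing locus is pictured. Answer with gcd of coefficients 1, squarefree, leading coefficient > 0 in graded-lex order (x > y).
x*y - y^2 - x + 1

First, the degree is 2 — a generic line meets the curve in up to 2 points.
Next, from the visible intercepts: it crosses the x-axis at the gridline x = 1; among the integer gridlines, it crosses the y-axis at y ∈ {-1, 1}.
Finally, putting this together gives p.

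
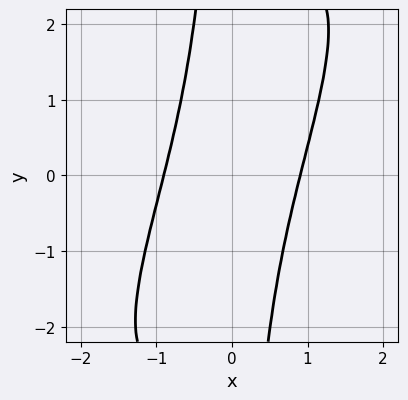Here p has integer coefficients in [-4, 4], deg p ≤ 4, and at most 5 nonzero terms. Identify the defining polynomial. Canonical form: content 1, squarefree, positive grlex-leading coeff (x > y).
deg p = 4.
Checking where it meets the axes: no y-intercept at any integer in the box.
Matching integer coefficients to the picture gives p.

3*x^4 - 3*x^3*y + x^2*y^2 - 2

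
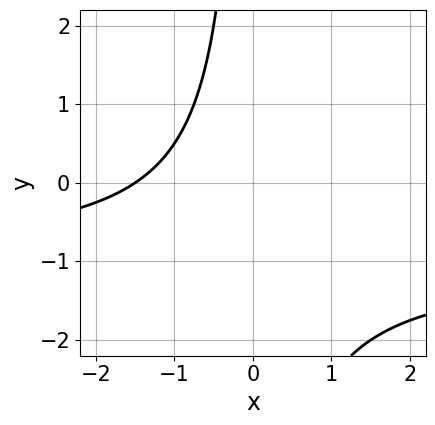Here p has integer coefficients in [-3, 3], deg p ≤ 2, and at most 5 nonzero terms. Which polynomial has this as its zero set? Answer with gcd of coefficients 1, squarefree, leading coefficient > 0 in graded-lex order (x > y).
2*x*y + 2*x + 3

First, the degree is 2 — no degree-1 curve has this shape.
Then, observable constraints: no y-intercept at any integer in the box.
Finally, fitting integer coefficients to these (and the overall shape) gives p.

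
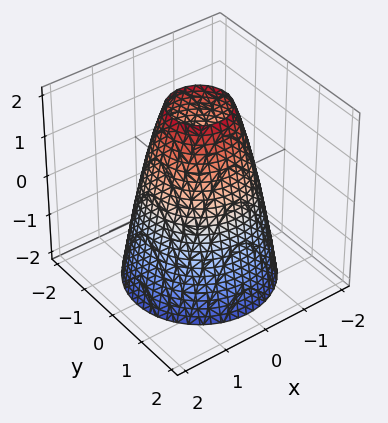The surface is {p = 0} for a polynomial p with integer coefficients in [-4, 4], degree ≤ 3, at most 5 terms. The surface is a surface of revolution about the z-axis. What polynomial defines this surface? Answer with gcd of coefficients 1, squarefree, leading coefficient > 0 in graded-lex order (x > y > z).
1. Degree: no degree-1 surface has this shape, so deg p = 2.
2. By symmetry, the z-axis is an axis of rotation, so x and y enter only as x² + y².
3. Against the integer gridlines: a circular section at z = -1 has radius between 1 and 2; no z-intercept at any integer in the box.
4. Putting this together gives p.

2*x^2 + 2*y^2 + z - 3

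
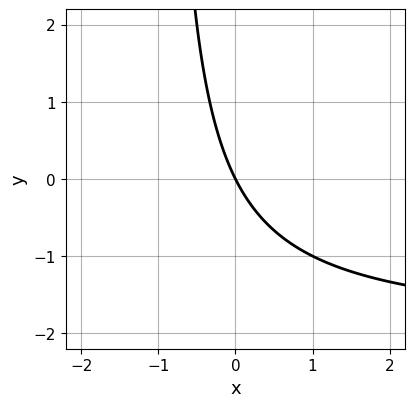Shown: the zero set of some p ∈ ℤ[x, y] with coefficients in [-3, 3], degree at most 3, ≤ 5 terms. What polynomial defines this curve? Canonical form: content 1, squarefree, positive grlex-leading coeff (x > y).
x*y + 2*x + y

deg p = 2. A generic line meets the curve in up to 2 points.
From the axis intercepts and sections: one x-axis crossing is at x = 0; one y-axis crossing is at y = 0.
Matching integer coefficients to the picture gives p.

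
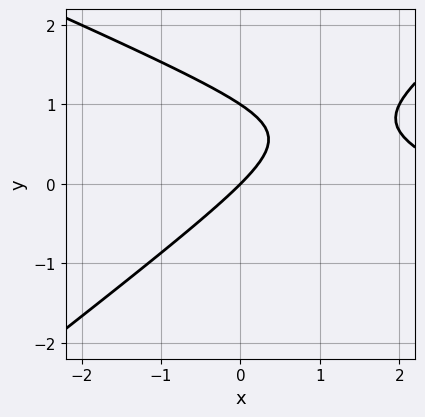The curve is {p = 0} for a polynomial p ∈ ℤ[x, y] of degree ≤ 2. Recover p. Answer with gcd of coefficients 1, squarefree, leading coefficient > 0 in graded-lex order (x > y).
(a) deg p = 2.
(b) Against the integer gridlines: the y-axis gridline crossings are at y ∈ {0, 1}; one x-axis crossing is at x = 0.
(c) Solving for integer coefficients yields p as stated.

x^2 + x*y - 3*y^2 - 3*x + 3*y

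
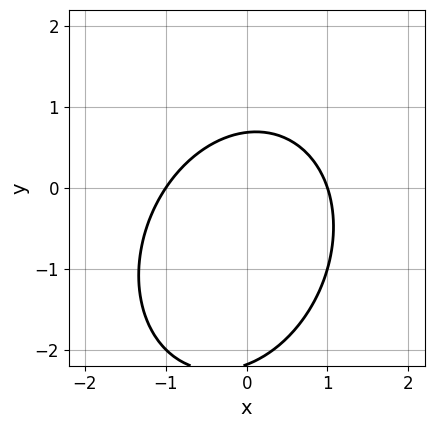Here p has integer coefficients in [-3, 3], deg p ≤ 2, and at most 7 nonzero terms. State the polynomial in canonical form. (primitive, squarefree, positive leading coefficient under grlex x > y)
3*x^2 - x*y + 2*y^2 + 3*y - 3

First, degree: a generic line meets the curve in up to 2 points, so deg p = 2.
Then, from the visible intercepts: among the integer gridlines, it crosses the x-axis at x ∈ {-1, 1}.
Finally, these observations pin down the coefficients.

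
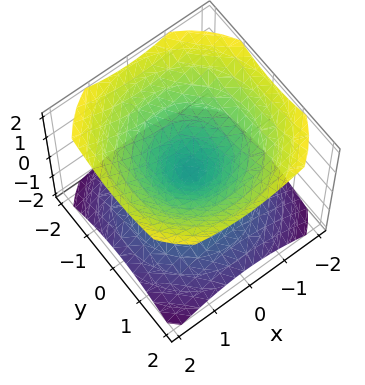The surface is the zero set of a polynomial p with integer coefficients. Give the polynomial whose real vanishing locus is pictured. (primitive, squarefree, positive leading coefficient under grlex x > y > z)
2*x^2 + 2*y^2 - 3*z^2

First, the picture has 2 separate pieces.
Then, deg p = 2.
Next, symmetries: rotational symmetry about the z-axis ⇒ p depends on x, y only through x² + y²; the z ↦ −z reflection is a symmetry, so z appears only in even powers.
Then, observable constraints: it crosses the x-axis at the gridline x = 0; a circular section at z = -1 has radius between 1 and 2.
Finally, solving for integer coefficients yields p as stated.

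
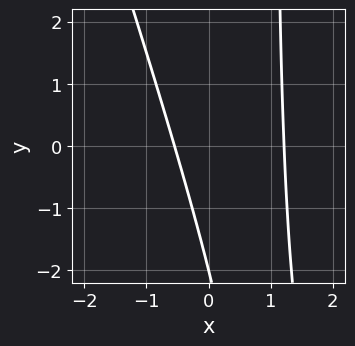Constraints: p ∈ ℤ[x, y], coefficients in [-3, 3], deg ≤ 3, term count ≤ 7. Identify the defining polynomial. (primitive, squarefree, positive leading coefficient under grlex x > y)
3*x^2 + x*y - 2*x - y - 2

(a) The degree is 2 — the shape is more complex than any degree-1 curve.
(b) Reading off the gridlines: one y-axis crossing is at y = -2.
(c) Putting this together gives p.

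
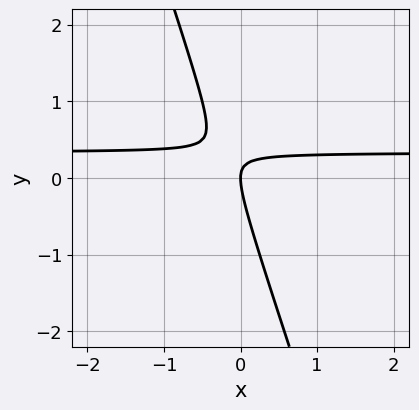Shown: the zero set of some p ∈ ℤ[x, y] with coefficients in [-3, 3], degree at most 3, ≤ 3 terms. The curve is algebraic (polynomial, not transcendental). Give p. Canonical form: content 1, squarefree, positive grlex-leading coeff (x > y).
3*x*y + y^2 - x

deg p = 2. No degree-1 curve has this shape.
From the axis intercepts and sections: it meets the x-axis at x = 0 (among the integer gridlines); one y-axis crossing is at y = 0.
These observations pin down the coefficients.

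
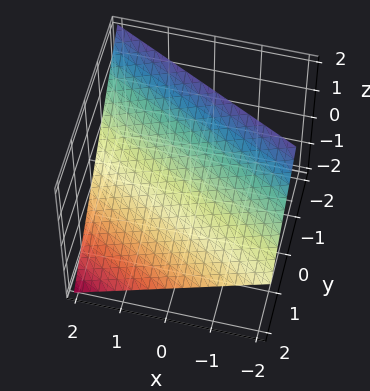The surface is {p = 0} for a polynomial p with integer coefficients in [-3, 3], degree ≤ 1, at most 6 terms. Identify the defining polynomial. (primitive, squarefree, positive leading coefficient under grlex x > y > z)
x + 2*y + 2*z - 2

(a) Degree: every cross-section is a straight line — this is a plane, so deg p = 1.
(b) From the visible intercepts: one x-axis crossing is at x = 2; it meets the y-axis at y = 1 (among the integer gridlines); it meets the z-axis at z = 1 (among the integer gridlines).
(c) The integer polynomial consistent with all of this is the stated p.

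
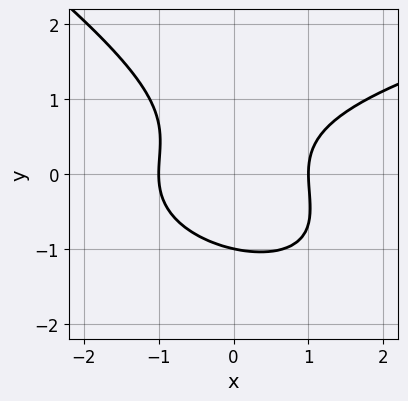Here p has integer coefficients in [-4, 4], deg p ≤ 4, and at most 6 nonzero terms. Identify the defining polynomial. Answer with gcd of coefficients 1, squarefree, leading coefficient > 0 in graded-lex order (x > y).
First, the degree is 3 — a generic line meets the curve in up to 3 points.
Next, against the integer gridlines: among the integer gridlines, it crosses the x-axis at x ∈ {-1, 1}; it meets the y-axis at y = -1 (among the integer gridlines).
Finally, together with the visible shape, these determine p as stated.

2*x*y^2 + 3*y^3 - 3*x^2 + 3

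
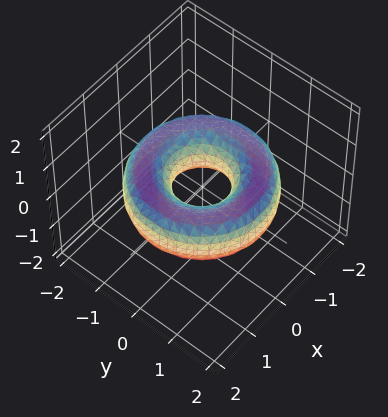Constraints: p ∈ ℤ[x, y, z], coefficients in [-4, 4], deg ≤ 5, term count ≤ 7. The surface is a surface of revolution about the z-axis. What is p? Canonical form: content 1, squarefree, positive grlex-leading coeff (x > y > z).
x^4 + 2*x^2*y^2 + y^4 - 3*x^2 - 3*y^2 + 3*z^2 + 1

The degree is 4 — a generic line meets the surface in up to 4 points.
Symmetries: every cross-section ⟂ z is a circle, so x, y appear only via x² + y².
Observable constraints: a circular section at z = 0 has radius between 0 and 1; the surface avoids every integer z-axis point in the box.
The integer polynomial consistent with all of this is the stated p.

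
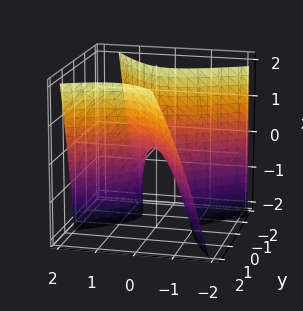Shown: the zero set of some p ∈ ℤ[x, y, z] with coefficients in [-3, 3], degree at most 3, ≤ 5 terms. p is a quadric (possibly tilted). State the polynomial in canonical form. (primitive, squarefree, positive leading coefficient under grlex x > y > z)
First, the degree is 2 — a generic line meets the surface in up to 2 points.
Next, against the integer gridlines: one x-axis crossing is at x = 0; one z-axis crossing is at z = 0; it meets the y-axis at y = 0 (among the integer gridlines).
Finally, together with the visible shape, these determine p as stated.

2*x^2 - 2*x*y - 2*y^2 + y*z + z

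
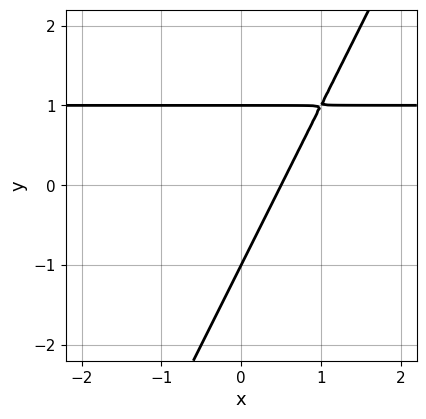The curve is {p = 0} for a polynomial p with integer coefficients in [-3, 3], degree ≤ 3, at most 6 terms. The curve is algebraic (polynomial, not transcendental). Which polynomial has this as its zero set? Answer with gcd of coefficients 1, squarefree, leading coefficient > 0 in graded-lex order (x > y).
2*x*y - y^2 - 2*x + 1

Degree: a generic line meets the curve in up to 2 points, so deg p = 2.
From the visible intercepts: among the integer gridlines, it crosses the y-axis at y ∈ {-1, 1}.
Assembling these constraints gives the stated polynomial.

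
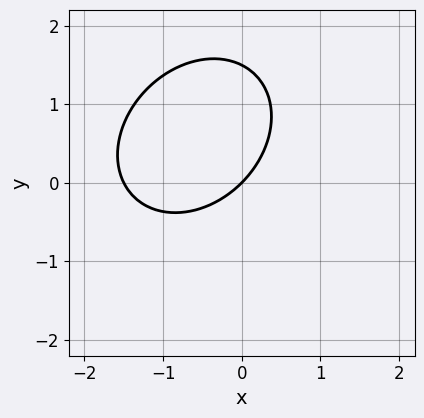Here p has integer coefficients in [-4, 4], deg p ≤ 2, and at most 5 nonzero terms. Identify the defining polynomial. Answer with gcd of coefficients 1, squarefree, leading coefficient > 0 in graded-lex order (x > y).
2*x^2 - x*y + 2*y^2 + 3*x - 3*y

1. The degree is 2 — the shape is more complex than any degree-1 curve.
2. Reading off the gridlines: one y-axis crossing is at y = 0; it crosses the x-axis at the gridline x = 0.
3. These observations pin down the coefficients.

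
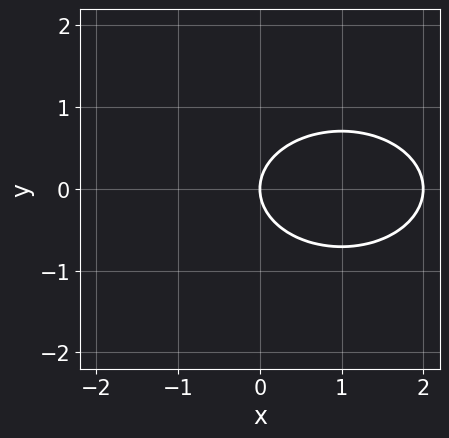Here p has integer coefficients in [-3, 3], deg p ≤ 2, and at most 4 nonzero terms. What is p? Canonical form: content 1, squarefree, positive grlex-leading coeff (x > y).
1. Degree: a generic line meets the curve in up to 2 points, so deg p = 2.
2. Symmetries: mirror symmetry y ↦ −y ⇒ only even powers of y.
3. Observable constraints: the x-axis gridline crossings are at x ∈ {0, 2}; it crosses the y-axis at the gridline y = 0.
4. Assembling these constraints gives the stated polynomial.

x^2 + 2*y^2 - 2*x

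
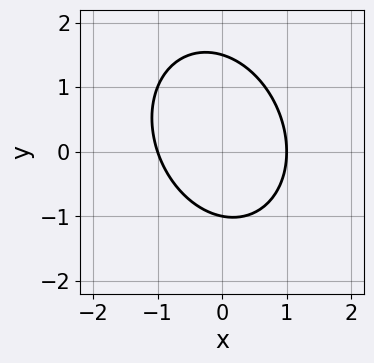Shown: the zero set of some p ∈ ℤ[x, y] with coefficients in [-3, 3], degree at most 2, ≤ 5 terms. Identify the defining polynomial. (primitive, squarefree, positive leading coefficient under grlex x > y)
3*x^2 + x*y + 2*y^2 - y - 3

deg p = 2.
From the axis intercepts and sections: among the integer gridlines, it crosses the x-axis at x ∈ {-1, 1}; it crosses the y-axis at the gridline y = -1.
Solving for integer coefficients yields p as stated.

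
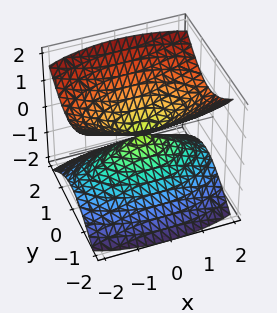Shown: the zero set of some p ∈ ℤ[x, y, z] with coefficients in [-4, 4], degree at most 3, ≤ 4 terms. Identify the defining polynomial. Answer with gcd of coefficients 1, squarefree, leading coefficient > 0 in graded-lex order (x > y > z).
x^2 + 3*y^2 - 3*z^2

(a) There are 2 components. They look like related sheets of one shape, so recover p as a whole.
(b) Degree: a double cone through the origin; a quadric, so deg p = 2.
(c) Symmetries: the x ↦ −x reflection is a symmetry, so x appears only in even powers; the z ↦ −z reflection is a symmetry, so z appears only in even powers; mirror symmetry y ↦ −y ⇒ only even powers of y.
(d) From the axis intercepts and sections: it crosses the x-axis at the gridline x = 0; one y-axis crossing is at y = 0; it crosses the z-axis at the gridline z = 0.
(e) The integer polynomial consistent with all of this is the stated p.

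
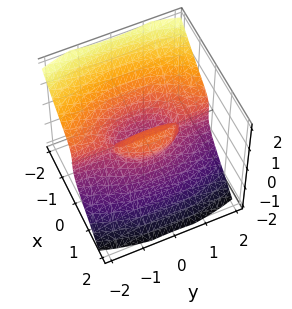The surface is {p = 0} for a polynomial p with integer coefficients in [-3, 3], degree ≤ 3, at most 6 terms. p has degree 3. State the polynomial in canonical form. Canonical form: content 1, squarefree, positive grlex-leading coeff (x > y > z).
First, deg p = 3. The shape is more complex than any degree-2 surface.
Next, from the visible intercepts: it meets the x-axis at x = 0 (among the integer gridlines); it crosses the z-axis at the gridline z = 0.
Finally, putting this together gives p. Check: (0, -2, 0) on the y-axis lies on the surface, and p(0, -2, 0) = 0. ✓

2*x^3 + x*y^2 + 2*z^3 - x*z - x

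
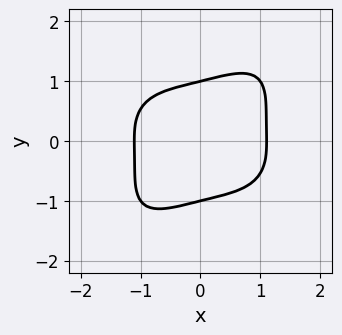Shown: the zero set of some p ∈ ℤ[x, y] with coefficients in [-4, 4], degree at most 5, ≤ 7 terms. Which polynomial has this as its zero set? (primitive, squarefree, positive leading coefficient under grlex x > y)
The degree is 4 — a generic line meets the curve in up to 4 points.
Against the integer gridlines: among the integer gridlines, it crosses the y-axis at y ∈ {-1, 1}.
Fitting integer coefficients to these (and the overall shape) gives p.

2*x^4 + x^2*y^2 - 3*x*y^3 + 3*y^4 - 3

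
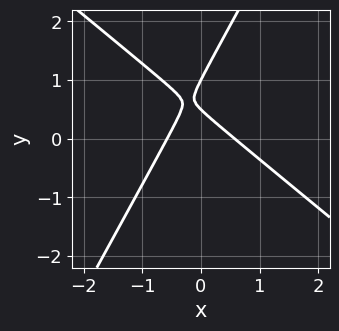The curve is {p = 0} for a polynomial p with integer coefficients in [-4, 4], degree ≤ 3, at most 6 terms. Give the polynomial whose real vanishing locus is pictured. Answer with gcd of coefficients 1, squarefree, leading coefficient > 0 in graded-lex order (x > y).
1. Degree: the shape is more complex than any degree-1 curve, so deg p = 2.
2. Reading off the gridlines: one y-axis crossing is at y = 1.
3. Fitting integer coefficients to these (and the overall shape) gives p.

3*x^2 + 2*x*y - 2*y^2 + 3*y - 1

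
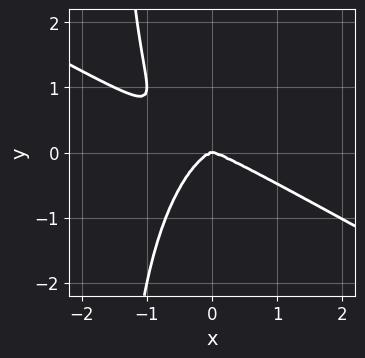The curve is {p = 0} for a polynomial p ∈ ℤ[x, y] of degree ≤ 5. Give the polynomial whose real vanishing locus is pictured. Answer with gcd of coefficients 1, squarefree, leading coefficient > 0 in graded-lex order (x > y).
(a) Degree: the shape is more complex than any degree-3 curve, so deg p = 4.
(b) Observable constraints: it meets the y-axis at y = 0 (among the integer gridlines); it meets the x-axis at x = 0 (among the integer gridlines).
(c) Fitting integer coefficients to these (and the overall shape) gives p.

2*x^4 + 3*x^3*y + 2*x*y^3 + 3*y^3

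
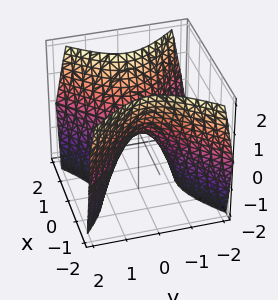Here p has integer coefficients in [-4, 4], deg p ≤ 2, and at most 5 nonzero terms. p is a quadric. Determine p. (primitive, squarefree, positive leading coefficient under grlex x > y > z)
3*x^2 - 3*y^2 - 2*z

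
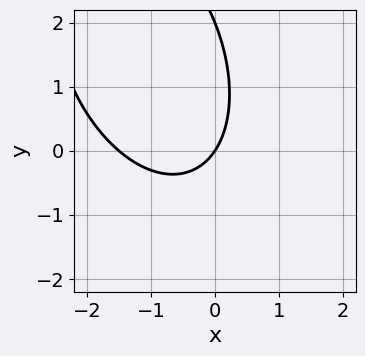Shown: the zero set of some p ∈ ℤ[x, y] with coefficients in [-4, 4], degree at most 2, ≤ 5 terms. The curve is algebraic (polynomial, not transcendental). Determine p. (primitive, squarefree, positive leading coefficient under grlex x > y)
2*x^2 + x*y + y^2 + 3*x - 2*y

deg p = 2. A generic line meets the curve in up to 2 points.
Observable constraints: it meets the x-axis at x = 0 (among the integer gridlines); among the integer gridlines, it crosses the y-axis at y ∈ {0, 2}.
Assembling these constraints gives the stated polynomial.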